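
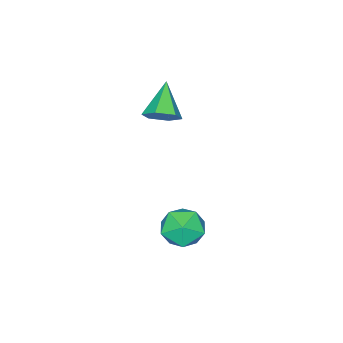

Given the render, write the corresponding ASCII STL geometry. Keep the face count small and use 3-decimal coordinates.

solid 
facet normal 0.648 0.417 -0.638
outer loop
vertex -1.295 -2.44 0.86
vertex -1.922 -2.561 0.144
vertex -1.934 -1.752 0.661
endloop
endfacet
facet normal 0.101 0.362 0.927
outer loop
vertex -1.295 -2.44 0.86
vertex -1.934 -1.752 0.661
vertex -3.258 -3.419 1.456
endloop
endfacet
facet normal 0.648 0.417 -0.637
outer loop
vertex -1.934 -1.752 0.661
vertex -1.922 -2.561 0.144
vertex -2.561 -1.873 -0.056
endloop
endfacet
facet normal -0.606 0.679 0.415
outer loop
vertex -1.934 -1.752 0.661
vertex -2.561 -1.873 -0.056
vertex -3.258 -3.419 1.456
endloop
endfacet
facet normal 0.648 0.417 -0.637
outer loop
vertex -2.561 -1.873 -0.056
vertex -1.922 -2.561 0.144
vertex -2.549 -2.681 -0.573
endloop
endfacet
facet normal -0.949 0.161 -0.273
outer loop
vertex -2.561 -1.873 -0.056
vertex -2.549 -2.681 -0.573
vertex -3.258 -3.419 1.456
endloop
endfacet
facet normal 0.649 0.416 -0.637
outer loop
vertex -2.549 -2.681 -0.573
vertex -1.922 -2.561 0.144
vertex -1.911 -3.369 -0.373
endloop
endfacet
facet normal -0.586 -0.674 -0.450
outer loop
vertex -2.549 -2.681 -0.573
vertex -1.911 -3.369 -0.373
vertex -3.258 -3.419 1.456
endloop
endfacet
facet normal 0.648 0.417 -0.638
outer loop
vertex -1.911 -3.369 -0.373
vertex -1.922 -2.561 0.144
vertex -1.283 -3.249 0.343
endloop
endfacet
facet normal 0.120 -0.991 0.061
outer loop
vertex -1.911 -3.369 -0.373
vertex -1.283 -3.249 0.343
vertex -3.258 -3.419 1.456
endloop
endfacet
facet normal 0.648 0.417 -0.638
outer loop
vertex -1.283 -3.249 0.343
vertex -1.922 -2.561 0.144
vertex -1.295 -2.44 0.86
endloop
endfacet
facet normal 0.463 -0.472 0.750
outer loop
vertex -1.283 -3.249 0.343
vertex -1.295 -2.44 0.86
vertex -3.258 -3.419 1.456
endloop
endfacet
facet normal -0.647 0.669 0.366
outer loop
vertex 2.112 3.272 -1.49
vertex 2.658 3.242 -0.47
vertex 2.985 4.001 -1.279
endloop
endfacet
facet normal -0.555 0.761 -0.336
outer loop
vertex 2.112 3.272 -1.49
vertex 2.985 4.001 -1.279
vertex 2.899 3.484 -2.31
endloop
endfacet
facet normal -0.732 0.154 -0.663
outer loop
vertex 2.112 3.272 -1.49
vertex 2.899 3.484 -2.31
vertex 2.518 2.405 -2.139
endloop
endfacet
facet normal -0.935 -0.315 -0.164
outer loop
vertex 2.112 3.272 -1.49
vertex 2.518 2.405 -2.139
vertex 2.369 2.256 -1.001
endloop
endfacet
facet normal -0.882 0.004 0.472
outer loop
vertex 2.112 3.272 -1.49
vertex 2.369 2.256 -1.001
vertex 2.658 3.242 -0.47
endloop
endfacet
facet normal 0.139 0.881 -0.453
outer loop
vertex 2.899 3.484 -2.31
vertex 2.985 4.001 -1.279
vertex 3.931 3.584 -1.799
endloop
endfacet
facet normal -0.010 0.731 0.682
outer loop
vertex 2.985 4.001 -1.279
vertex 2.658 3.242 -0.47
vertex 3.782 3.435 -0.661
endloop
endfacet
facet normal -0.389 -0.346 0.854
outer loop
vertex 2.658 3.242 -0.47
vertex 2.369 2.256 -1.001
vertex 3.401 2.356 -0.49
endloop
endfacet
facet normal -0.476 -0.862 -0.175
outer loop
vertex 2.369 2.256 -1.001
vertex 2.518 2.405 -2.139
vertex 3.315 1.839 -1.521
endloop
endfacet
facet normal -0.149 -0.103 -0.983
outer loop
vertex 2.518 2.405 -2.139
vertex 2.899 3.484 -2.31
vertex 3.642 2.598 -2.33
endloop
endfacet
facet normal 0.935 0.315 0.164
outer loop
vertex 4.188 2.568 -1.31
vertex 3.931 3.584 -1.799
vertex 3.782 3.435 -0.661
endloop
endfacet
facet normal 0.732 -0.154 0.663
outer loop
vertex 4.188 2.568 -1.31
vertex 3.782 3.435 -0.661
vertex 3.401 2.356 -0.49
endloop
endfacet
facet normal 0.555 -0.761 0.336
outer loop
vertex 4.188 2.568 -1.31
vertex 3.401 2.356 -0.49
vertex 3.315 1.839 -1.521
endloop
endfacet
facet normal 0.647 -0.669 -0.366
outer loop
vertex 4.188 2.568 -1.31
vertex 3.315 1.839 -1.521
vertex 3.642 2.598 -2.33
endloop
endfacet
facet normal 0.882 -0.004 -0.472
outer loop
vertex 4.188 2.568 -1.31
vertex 3.642 2.598 -2.33
vertex 3.931 3.584 -1.799
endloop
endfacet
facet normal 0.476 0.862 0.175
outer loop
vertex 3.782 3.435 -0.661
vertex 3.931 3.584 -1.799
vertex 2.985 4.001 -1.279
endloop
endfacet
facet normal 0.149 0.103 0.983
outer loop
vertex 3.401 2.356 -0.49
vertex 3.782 3.435 -0.661
vertex 2.658 3.242 -0.47
endloop
endfacet
facet normal -0.139 -0.881 0.453
outer loop
vertex 3.315 1.839 -1.521
vertex 3.401 2.356 -0.49
vertex 2.369 2.256 -1.001
endloop
endfacet
facet normal 0.010 -0.731 -0.682
outer loop
vertex 3.642 2.598 -2.33
vertex 3.315 1.839 -1.521
vertex 2.518 2.405 -2.139
endloop
endfacet
facet normal 0.389 0.346 -0.854
outer loop
vertex 3.931 3.584 -1.799
vertex 3.642 2.598 -2.33
vertex 2.899 3.484 -2.31
endloop
endfacet

endsolid


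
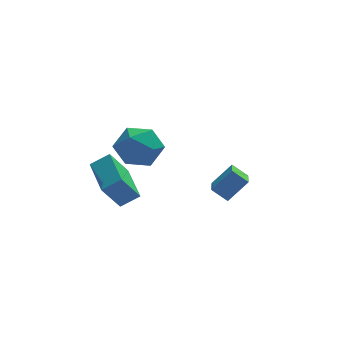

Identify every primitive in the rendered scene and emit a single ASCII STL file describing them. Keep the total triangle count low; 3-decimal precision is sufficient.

solid 
facet normal -0.519 -0.165 0.839
outer loop
vertex -3.842 -3.125 -1.524
vertex -4.04 -1.222 -1.272
vertex -4.648 -3.143 -2.026
endloop
endfacet
facet normal 0.103 -0.986 -0.131
outer loop
vertex -3.88 -2.898 -3.268
vertex -3.842 -3.125 -1.524
vertex -4.648 -3.143 -2.026
endloop
endfacet
facet normal -0.520 -0.165 0.838
outer loop
vertex -4.648 -3.143 -2.026
vertex -4.04 -1.222 -1.272
vertex -4.846 -1.239 -1.775
endloop
endfacet
facet normal -0.849 -0.019 -0.528
outer loop
vertex -4.846 -1.239 -1.775
vertex -3.88 -2.898 -3.268
vertex -4.648 -3.143 -2.026
endloop
endfacet
facet normal 0.849 0.018 0.528
outer loop
vertex -3.842 -3.125 -1.524
vertex -3.272 -0.977 -2.514
vertex -4.04 -1.222 -1.272
endloop
endfacet
facet normal 0.102 -0.986 -0.131
outer loop
vertex -3.074 -2.881 -2.765
vertex -3.842 -3.125 -1.524
vertex -3.88 -2.898 -3.268
endloop
endfacet
facet normal 0.849 0.019 0.529
outer loop
vertex -3.074 -2.881 -2.765
vertex -3.272 -0.977 -2.514
vertex -3.842 -3.125 -1.524
endloop
endfacet
facet normal -0.103 0.986 0.131
outer loop
vertex -4.04 -1.222 -1.272
vertex -3.272 -0.977 -2.514
vertex -4.846 -1.239 -1.775
endloop
endfacet
facet normal -0.849 -0.018 -0.529
outer loop
vertex -4.078 -0.995 -3.016
vertex -3.88 -2.898 -3.268
vertex -4.846 -1.239 -1.775
endloop
endfacet
facet normal -0.103 0.986 0.130
outer loop
vertex -4.846 -1.239 -1.775
vertex -3.272 -0.977 -2.514
vertex -4.078 -0.995 -3.016
endloop
endfacet
facet normal 0.520 0.165 -0.838
outer loop
vertex -4.078 -0.995 -3.016
vertex -3.074 -2.881 -2.765
vertex -3.88 -2.898 -3.268
endloop
endfacet
facet normal 0.519 0.165 -0.839
outer loop
vertex -3.272 -0.977 -2.514
vertex -3.074 -2.881 -2.765
vertex -4.078 -0.995 -3.016
endloop
endfacet
facet normal -0.684 -0.129 -0.718
outer loop
vertex 0.064 -1.44 -3.76
vertex 0.314 -0.237 -4.215
vertex 0.684 -1.77 -4.291
endloop
endfacet
facet normal -0.191 -0.918 0.347
outer loop
vertex 1.566 -1.603 -3.365
vertex 0.064 -1.44 -3.76
vertex 0.684 -1.77 -4.291
endloop
endfacet
facet normal -0.684 -0.129 -0.718
outer loop
vertex 0.684 -1.77 -4.291
vertex 0.314 -0.237 -4.215
vertex 0.934 -0.567 -4.746
endloop
endfacet
facet normal 0.704 -0.374 -0.603
outer loop
vertex 0.934 -0.567 -4.746
vertex 1.566 -1.603 -3.365
vertex 0.684 -1.77 -4.291
endloop
endfacet
facet normal -0.704 0.374 0.603
outer loop
vertex 0.064 -1.44 -3.76
vertex 1.196 -0.07 -3.289
vertex 0.314 -0.237 -4.215
endloop
endfacet
facet normal -0.191 -0.918 0.347
outer loop
vertex 0.946 -1.273 -2.834
vertex 0.064 -1.44 -3.76
vertex 1.566 -1.603 -3.365
endloop
endfacet
facet normal -0.704 0.374 0.603
outer loop
vertex 0.946 -1.273 -2.834
vertex 1.196 -0.07 -3.289
vertex 0.064 -1.44 -3.76
endloop
endfacet
facet normal 0.191 0.918 -0.347
outer loop
vertex 0.314 -0.237 -4.215
vertex 1.196 -0.07 -3.289
vertex 0.934 -0.567 -4.746
endloop
endfacet
facet normal 0.704 -0.374 -0.603
outer loop
vertex 1.816 -0.4 -3.82
vertex 1.566 -1.603 -3.365
vertex 0.934 -0.567 -4.746
endloop
endfacet
facet normal 0.191 0.918 -0.347
outer loop
vertex 0.934 -0.567 -4.746
vertex 1.196 -0.07 -3.289
vertex 1.816 -0.4 -3.82
endloop
endfacet
facet normal 0.684 0.129 0.718
outer loop
vertex 1.816 -0.4 -3.82
vertex 0.946 -1.273 -2.834
vertex 1.566 -1.603 -3.365
endloop
endfacet
facet normal 0.684 0.129 0.718
outer loop
vertex 1.196 -0.07 -3.289
vertex 0.946 -1.273 -2.834
vertex 1.816 -0.4 -3.82
endloop
endfacet
facet normal -0.730 0.118 0.674
outer loop
vertex -4.204 -3.311 0.565
vertex -3.595 -3.788 1.308
vertex -3.545 -2.725 1.176
endloop
endfacet
facet normal -0.744 0.641 0.188
outer loop
vertex -4.204 -3.311 0.565
vertex -3.545 -2.725 1.176
vertex -3.631 -2.517 0.127
endloop
endfacet
facet normal -0.822 0.342 -0.455
outer loop
vertex -4.204 -3.311 0.565
vertex -3.631 -2.517 0.127
vertex -3.734 -3.451 -0.389
endloop
endfacet
facet normal -0.855 -0.365 -0.368
outer loop
vertex -4.204 -3.311 0.565
vertex -3.734 -3.451 -0.389
vertex -3.712 -4.237 0.341
endloop
endfacet
facet normal -0.798 -0.504 0.331
outer loop
vertex -4.204 -3.311 0.565
vertex -3.712 -4.237 0.341
vertex -3.595 -3.788 1.308
endloop
endfacet
facet normal -0.113 0.973 0.202
outer loop
vertex -3.631 -2.517 0.127
vertex -3.545 -2.725 1.176
vertex -2.668 -2.503 0.599
endloop
endfacet
facet normal -0.089 0.127 0.988
outer loop
vertex -3.545 -2.725 1.176
vertex -3.595 -3.788 1.308
vertex -2.646 -3.289 1.329
endloop
endfacet
facet normal -0.199 -0.879 0.432
outer loop
vertex -3.595 -3.788 1.308
vertex -3.712 -4.237 0.341
vertex -2.749 -4.223 0.813
endloop
endfacet
facet normal -0.292 -0.655 -0.697
outer loop
vertex -3.712 -4.237 0.341
vertex -3.734 -3.451 -0.389
vertex -2.835 -4.015 -0.236
endloop
endfacet
facet normal -0.239 0.490 -0.839
outer loop
vertex -3.734 -3.451 -0.389
vertex -3.631 -2.517 0.127
vertex -2.785 -2.952 -0.368
endloop
endfacet
facet normal 0.855 0.365 0.368
outer loop
vertex -2.176 -3.429 0.375
vertex -2.668 -2.503 0.599
vertex -2.646 -3.289 1.329
endloop
endfacet
facet normal 0.822 -0.342 0.455
outer loop
vertex -2.176 -3.429 0.375
vertex -2.646 -3.289 1.329
vertex -2.749 -4.223 0.813
endloop
endfacet
facet normal 0.744 -0.641 -0.188
outer loop
vertex -2.176 -3.429 0.375
vertex -2.749 -4.223 0.813
vertex -2.835 -4.015 -0.236
endloop
endfacet
facet normal 0.730 -0.118 -0.674
outer loop
vertex -2.176 -3.429 0.375
vertex -2.835 -4.015 -0.236
vertex -2.785 -2.952 -0.368
endloop
endfacet
facet normal 0.798 0.504 -0.331
outer loop
vertex -2.176 -3.429 0.375
vertex -2.785 -2.952 -0.368
vertex -2.668 -2.503 0.599
endloop
endfacet
facet normal 0.292 0.655 0.697
outer loop
vertex -2.646 -3.289 1.329
vertex -2.668 -2.503 0.599
vertex -3.545 -2.725 1.176
endloop
endfacet
facet normal 0.239 -0.490 0.839
outer loop
vertex -2.749 -4.223 0.813
vertex -2.646 -3.289 1.329
vertex -3.595 -3.788 1.308
endloop
endfacet
facet normal 0.113 -0.973 -0.202
outer loop
vertex -2.835 -4.015 -0.236
vertex -2.749 -4.223 0.813
vertex -3.712 -4.237 0.341
endloop
endfacet
facet normal 0.089 -0.127 -0.988
outer loop
vertex -2.785 -2.952 -0.368
vertex -2.835 -4.015 -0.236
vertex -3.734 -3.451 -0.389
endloop
endfacet
facet normal 0.199 0.879 -0.432
outer loop
vertex -2.668 -2.503 0.599
vertex -2.785 -2.952 -0.368
vertex -3.631 -2.517 0.127
endloop
endfacet

endsolid


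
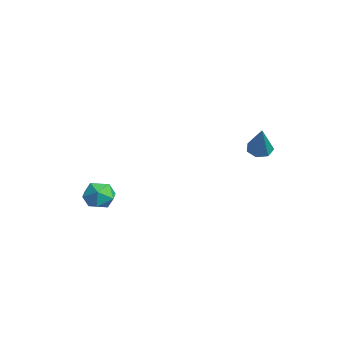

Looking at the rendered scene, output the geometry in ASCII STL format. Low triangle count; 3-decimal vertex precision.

solid 
facet normal -0.495 0.160 -0.854
outer loop
vertex 2.172 2.024 -0.25
vertex 1.677 1.864 0.007
vertex 1.91 2.393 -0.029
endloop
endfacet
facet normal 0.812 0.583 -0.011
outer loop
vertex 2.172 2.024 -0.25
vertex 1.91 2.393 -0.029
vertex 2.503 1.596 1.433
endloop
endfacet
facet normal -0.495 0.160 -0.854
outer loop
vertex 1.91 2.393 -0.029
vertex 1.677 1.864 0.007
vertex 1.473 2.364 0.219
endloop
endfacet
facet normal 0.176 0.893 0.415
outer loop
vertex 1.91 2.393 -0.029
vertex 1.473 2.364 0.219
vertex 2.503 1.596 1.433
endloop
endfacet
facet normal -0.495 0.160 -0.854
outer loop
vertex 1.473 2.364 0.219
vertex 1.677 1.864 0.007
vertex 1.189 1.957 0.307
endloop
endfacet
facet normal -0.484 0.494 0.723
outer loop
vertex 1.473 2.364 0.219
vertex 1.189 1.957 0.307
vertex 2.503 1.596 1.433
endloop
endfacet
facet normal -0.495 0.160 -0.854
outer loop
vertex 1.189 1.957 0.307
vertex 1.677 1.864 0.007
vertex 1.273 1.48 0.169
endloop
endfacet
facet normal -0.666 -0.313 0.677
outer loop
vertex 1.189 1.957 0.307
vertex 1.273 1.48 0.169
vertex 2.503 1.596 1.433
endloop
endfacet
facet normal -0.495 0.160 -0.854
outer loop
vertex 1.273 1.48 0.169
vertex 1.677 1.864 0.007
vertex 1.661 1.292 -0.091
endloop
endfacet
facet normal -0.236 -0.920 0.314
outer loop
vertex 1.273 1.48 0.169
vertex 1.661 1.292 -0.091
vertex 2.503 1.596 1.433
endloop
endfacet
facet normal -0.494 0.160 -0.854
outer loop
vertex 1.661 1.292 -0.091
vertex 1.677 1.864 0.007
vertex 2.061 1.534 -0.277
endloop
endfacet
facet normal 0.483 -0.870 -0.093
outer loop
vertex 1.661 1.292 -0.091
vertex 2.061 1.534 -0.277
vertex 2.503 1.596 1.433
endloop
endfacet
facet normal -0.495 0.159 -0.854
outer loop
vertex 2.061 1.534 -0.277
vertex 1.677 1.864 0.007
vertex 2.172 2.024 -0.25
endloop
endfacet
facet normal 0.950 -0.202 -0.238
outer loop
vertex 2.061 1.534 -0.277
vertex 2.172 2.024 -0.25
vertex 2.503 1.596 1.433
endloop
endfacet
facet normal 0.351 0.885 0.306
outer loop
vertex -2.429 -3.071 -3.755
vertex -2.223 -3.402 -3.034
vertex -1.685 -3.401 -3.653
endloop
endfacet
facet normal 0.417 0.815 -0.402
outer loop
vertex -2.429 -3.071 -3.755
vertex -1.685 -3.401 -3.653
vertex -2.1 -3.532 -4.349
endloop
endfacet
facet normal -0.233 0.702 -0.673
outer loop
vertex -2.429 -3.071 -3.755
vertex -2.1 -3.532 -4.349
vertex -2.894 -3.613 -4.159
endloop
endfacet
facet normal -0.700 0.701 -0.134
outer loop
vertex -2.429 -3.071 -3.755
vertex -2.894 -3.613 -4.159
vertex -2.969 -3.532 -3.346
endloop
endfacet
facet normal -0.339 0.815 0.471
outer loop
vertex -2.429 -3.071 -3.755
vertex -2.969 -3.532 -3.346
vertex -2.223 -3.402 -3.034
endloop
endfacet
facet normal 0.815 0.235 -0.530
outer loop
vertex -2.1 -3.532 -4.349
vertex -1.685 -3.401 -3.653
vertex -1.691 -4.148 -3.994
endloop
endfacet
facet normal 0.707 0.350 0.615
outer loop
vertex -1.685 -3.401 -3.653
vertex -2.223 -3.402 -3.034
vertex -1.766 -4.067 -3.181
endloop
endfacet
facet normal -0.410 0.236 0.881
outer loop
vertex -2.223 -3.402 -3.034
vertex -2.969 -3.532 -3.346
vertex -2.56 -4.148 -2.991
endloop
endfacet
facet normal -0.994 0.052 -0.097
outer loop
vertex -2.969 -3.532 -3.346
vertex -2.894 -3.613 -4.159
vertex -2.975 -4.279 -3.687
endloop
endfacet
facet normal -0.237 0.051 -0.970
outer loop
vertex -2.894 -3.613 -4.159
vertex -2.1 -3.532 -4.349
vertex -2.437 -4.278 -4.306
endloop
endfacet
facet normal 0.700 -0.701 0.134
outer loop
vertex -2.231 -4.609 -3.585
vertex -1.691 -4.148 -3.994
vertex -1.766 -4.067 -3.181
endloop
endfacet
facet normal 0.233 -0.702 0.673
outer loop
vertex -2.231 -4.609 -3.585
vertex -1.766 -4.067 -3.181
vertex -2.56 -4.148 -2.991
endloop
endfacet
facet normal -0.417 -0.815 0.402
outer loop
vertex -2.231 -4.609 -3.585
vertex -2.56 -4.148 -2.991
vertex -2.975 -4.279 -3.687
endloop
endfacet
facet normal -0.351 -0.885 -0.306
outer loop
vertex -2.231 -4.609 -3.585
vertex -2.975 -4.279 -3.687
vertex -2.437 -4.278 -4.306
endloop
endfacet
facet normal 0.339 -0.815 -0.471
outer loop
vertex -2.231 -4.609 -3.585
vertex -2.437 -4.278 -4.306
vertex -1.691 -4.148 -3.994
endloop
endfacet
facet normal 0.994 -0.052 0.097
outer loop
vertex -1.766 -4.067 -3.181
vertex -1.691 -4.148 -3.994
vertex -1.685 -3.401 -3.653
endloop
endfacet
facet normal 0.237 -0.051 0.970
outer loop
vertex -2.56 -4.148 -2.991
vertex -1.766 -4.067 -3.181
vertex -2.223 -3.402 -3.034
endloop
endfacet
facet normal -0.815 -0.235 0.530
outer loop
vertex -2.975 -4.279 -3.687
vertex -2.56 -4.148 -2.991
vertex -2.969 -3.532 -3.346
endloop
endfacet
facet normal -0.707 -0.350 -0.615
outer loop
vertex -2.437 -4.278 -4.306
vertex -2.975 -4.279 -3.687
vertex -2.894 -3.613 -4.159
endloop
endfacet
facet normal 0.410 -0.236 -0.881
outer loop
vertex -1.691 -4.148 -3.994
vertex -2.437 -4.278 -4.306
vertex -2.1 -3.532 -4.349
endloop
endfacet

endsolid


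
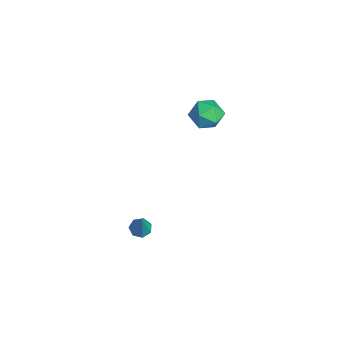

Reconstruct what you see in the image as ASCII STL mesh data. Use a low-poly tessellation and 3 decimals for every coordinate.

solid 
facet normal -0.452 0.068 -0.889
outer loop
vertex 1.438 -2.552 -4.853
vertex 1.13 -2.04 -4.657
vertex 1.689 -2.075 -4.944
endloop
endfacet
facet normal 0.866 -0.481 -0.134
outer loop
vertex 1.438 -2.552 -4.853
vertex 1.689 -2.075 -4.944
vertex 1.93 -2.16 -3.083
endloop
endfacet
facet normal -0.452 0.068 -0.889
outer loop
vertex 1.689 -2.075 -4.944
vertex 1.13 -2.04 -4.657
vertex 1.519 -1.571 -4.819
endloop
endfacet
facet normal 0.934 0.341 -0.105
outer loop
vertex 1.689 -2.075 -4.944
vertex 1.519 -1.571 -4.819
vertex 1.93 -2.16 -3.083
endloop
endfacet
facet normal -0.452 0.067 -0.890
outer loop
vertex 1.519 -1.571 -4.819
vertex 1.13 -2.04 -4.657
vertex 1.055 -1.42 -4.572
endloop
endfacet
facet normal 0.401 0.892 0.208
outer loop
vertex 1.519 -1.571 -4.819
vertex 1.055 -1.42 -4.572
vertex 1.93 -2.16 -3.083
endloop
endfacet
facet normal -0.452 0.067 -0.889
outer loop
vertex 1.055 -1.42 -4.572
vertex 1.13 -2.04 -4.657
vertex 0.648 -1.735 -4.389
endloop
endfacet
facet normal -0.329 0.755 0.568
outer loop
vertex 1.055 -1.42 -4.572
vertex 0.648 -1.735 -4.389
vertex 1.93 -2.16 -3.083
endloop
endfacet
facet normal -0.451 0.068 -0.890
outer loop
vertex 0.648 -1.735 -4.389
vertex 1.13 -2.04 -4.657
vertex 0.603 -2.28 -4.408
endloop
endfacet
facet normal -0.708 0.034 0.706
outer loop
vertex 0.648 -1.735 -4.389
vertex 0.603 -2.28 -4.408
vertex 1.93 -2.16 -3.083
endloop
endfacet
facet normal -0.452 0.069 -0.889
outer loop
vertex 0.603 -2.28 -4.408
vertex 1.13 -2.04 -4.657
vertex 0.955 -2.643 -4.615
endloop
endfacet
facet normal -0.449 -0.730 0.516
outer loop
vertex 0.603 -2.28 -4.408
vertex 0.955 -2.643 -4.615
vertex 1.93 -2.16 -3.083
endloop
endfacet
facet normal -0.451 0.069 -0.890
outer loop
vertex 0.955 -2.643 -4.615
vertex 1.13 -2.04 -4.657
vertex 1.438 -2.552 -4.853
endloop
endfacet
facet normal 0.251 -0.958 0.142
outer loop
vertex 0.955 -2.643 -4.615
vertex 1.438 -2.552 -4.853
vertex 1.93 -2.16 -3.083
endloop
endfacet
facet normal 0.190 -0.230 0.954
outer loop
vertex 0.128 2.337 3.88
vertex -0.586 1.595 3.843
vertex 0.391 1.381 3.597
endloop
endfacet
facet normal 0.774 0.025 0.633
outer loop
vertex 0.128 2.337 3.88
vertex 0.391 1.381 3.597
vertex 0.777 2.193 3.093
endloop
endfacet
facet normal 0.622 0.679 0.389
outer loop
vertex 0.128 2.337 3.88
vertex 0.777 2.193 3.093
vertex 0.038 2.908 3.027
endloop
endfacet
facet normal -0.056 0.827 0.559
outer loop
vertex 0.128 2.337 3.88
vertex 0.038 2.908 3.027
vertex -0.805 2.538 3.49
endloop
endfacet
facet normal -0.323 0.265 0.909
outer loop
vertex 0.128 2.337 3.88
vertex -0.805 2.538 3.49
vertex -0.586 1.595 3.843
endloop
endfacet
facet normal 0.918 -0.391 0.073
outer loop
vertex 0.777 2.193 3.093
vertex 0.391 1.381 3.597
vertex 0.465 1.362 2.57
endloop
endfacet
facet normal -0.027 -0.805 0.592
outer loop
vertex 0.391 1.381 3.597
vertex -0.586 1.595 3.843
vertex -0.378 0.992 3.033
endloop
endfacet
facet normal -0.855 -0.005 0.518
outer loop
vertex -0.586 1.595 3.843
vertex -0.805 2.538 3.49
vertex -1.117 1.707 2.967
endloop
endfacet
facet normal -0.423 0.905 -0.047
outer loop
vertex -0.805 2.538 3.49
vertex 0.038 2.908 3.027
vertex -0.731 2.519 2.463
endloop
endfacet
facet normal 0.673 0.666 -0.323
outer loop
vertex 0.038 2.908 3.027
vertex 0.777 2.193 3.093
vertex 0.246 2.305 2.217
endloop
endfacet
facet normal 0.056 -0.827 -0.559
outer loop
vertex -0.468 1.563 2.18
vertex 0.465 1.362 2.57
vertex -0.378 0.992 3.033
endloop
endfacet
facet normal -0.622 -0.679 -0.389
outer loop
vertex -0.468 1.563 2.18
vertex -0.378 0.992 3.033
vertex -1.117 1.707 2.967
endloop
endfacet
facet normal -0.774 -0.025 -0.633
outer loop
vertex -0.468 1.563 2.18
vertex -1.117 1.707 2.967
vertex -0.731 2.519 2.463
endloop
endfacet
facet normal -0.190 0.230 -0.954
outer loop
vertex -0.468 1.563 2.18
vertex -0.731 2.519 2.463
vertex 0.246 2.305 2.217
endloop
endfacet
facet normal 0.323 -0.265 -0.909
outer loop
vertex -0.468 1.563 2.18
vertex 0.246 2.305 2.217
vertex 0.465 1.362 2.57
endloop
endfacet
facet normal 0.423 -0.905 0.047
outer loop
vertex -0.378 0.992 3.033
vertex 0.465 1.362 2.57
vertex 0.391 1.381 3.597
endloop
endfacet
facet normal -0.673 -0.666 0.323
outer loop
vertex -1.117 1.707 2.967
vertex -0.378 0.992 3.033
vertex -0.586 1.595 3.843
endloop
endfacet
facet normal -0.918 0.391 -0.073
outer loop
vertex -0.731 2.519 2.463
vertex -1.117 1.707 2.967
vertex -0.805 2.538 3.49
endloop
endfacet
facet normal 0.027 0.805 -0.592
outer loop
vertex 0.246 2.305 2.217
vertex -0.731 2.519 2.463
vertex 0.038 2.908 3.027
endloop
endfacet
facet normal 0.855 0.005 -0.518
outer loop
vertex 0.465 1.362 2.57
vertex 0.246 2.305 2.217
vertex 0.777 2.193 3.093
endloop
endfacet

endsolid


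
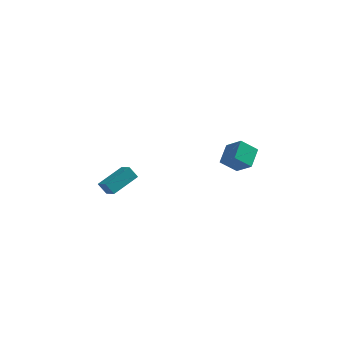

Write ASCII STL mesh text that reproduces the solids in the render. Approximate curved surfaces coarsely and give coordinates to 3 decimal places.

solid 
facet normal -0.675 0.411 -0.612
outer loop
vertex 2.524 1.419 0.52
vertex 2.671 2.644 1.181
vertex 3.444 1.739 -0.279
endloop
endfacet
facet normal -0.105 -0.875 -0.472
outer loop
vertex 4.369 1.176 0.559
vertex 2.524 1.419 0.52
vertex 3.444 1.739 -0.279
endloop
endfacet
facet normal -0.675 0.411 -0.612
outer loop
vertex 3.444 1.739 -0.279
vertex 2.671 2.644 1.181
vertex 3.591 2.965 0.382
endloop
endfacet
facet normal 0.730 0.255 -0.635
outer loop
vertex 3.591 2.965 0.382
vertex 4.369 1.176 0.559
vertex 3.444 1.739 -0.279
endloop
endfacet
facet normal -0.730 -0.255 0.634
outer loop
vertex 2.524 1.419 0.52
vertex 3.596 2.081 2.019
vertex 2.671 2.644 1.181
endloop
endfacet
facet normal -0.105 -0.875 -0.473
outer loop
vertex 3.449 0.855 1.358
vertex 2.524 1.419 0.52
vertex 4.369 1.176 0.559
endloop
endfacet
facet normal -0.730 -0.255 0.634
outer loop
vertex 3.449 0.855 1.358
vertex 3.596 2.081 2.019
vertex 2.524 1.419 0.52
endloop
endfacet
facet normal 0.105 0.875 0.472
outer loop
vertex 2.671 2.644 1.181
vertex 3.596 2.081 2.019
vertex 3.591 2.965 0.382
endloop
endfacet
facet normal 0.730 0.255 -0.634
outer loop
vertex 4.516 2.401 1.22
vertex 4.369 1.176 0.559
vertex 3.591 2.965 0.382
endloop
endfacet
facet normal 0.106 0.875 0.472
outer loop
vertex 3.591 2.965 0.382
vertex 3.596 2.081 2.019
vertex 4.516 2.401 1.22
endloop
endfacet
facet normal 0.675 -0.411 0.612
outer loop
vertex 4.516 2.401 1.22
vertex 3.449 0.855 1.358
vertex 4.369 1.176 0.559
endloop
endfacet
facet normal 0.675 -0.411 0.613
outer loop
vertex 3.596 2.081 2.019
vertex 3.449 0.855 1.358
vertex 4.516 2.401 1.22
endloop
endfacet
facet normal -0.593 0.646 -0.481
outer loop
vertex -5.099 3.518 -3.722
vertex -4.017 5.01 -3.054
vertex -4.578 3.461 -4.441
endloop
endfacet
facet normal -0.552 -0.761 -0.340
outer loop
vertex -3.943 2.77 -3.926
vertex -5.099 3.518 -3.722
vertex -4.578 3.461 -4.441
endloop
endfacet
facet normal -0.593 0.646 -0.481
outer loop
vertex -4.578 3.461 -4.441
vertex -4.017 5.01 -3.054
vertex -3.495 4.953 -3.773
endloop
endfacet
facet normal 0.586 -0.064 -0.808
outer loop
vertex -3.495 4.953 -3.773
vertex -3.943 2.77 -3.926
vertex -4.578 3.461 -4.441
endloop
endfacet
facet normal -0.586 0.063 0.808
outer loop
vertex -5.099 3.518 -3.722
vertex -3.382 4.319 -2.539
vertex -4.017 5.01 -3.054
endloop
endfacet
facet normal -0.552 -0.761 -0.341
outer loop
vertex -4.465 2.827 -3.207
vertex -5.099 3.518 -3.722
vertex -3.943 2.77 -3.926
endloop
endfacet
facet normal -0.586 0.064 0.808
outer loop
vertex -4.465 2.827 -3.207
vertex -3.382 4.319 -2.539
vertex -5.099 3.518 -3.722
endloop
endfacet
facet normal 0.552 0.761 0.340
outer loop
vertex -4.017 5.01 -3.054
vertex -3.382 4.319 -2.539
vertex -3.495 4.953 -3.773
endloop
endfacet
facet normal 0.586 -0.064 -0.807
outer loop
vertex -2.861 4.262 -3.258
vertex -3.943 2.77 -3.926
vertex -3.495 4.953 -3.773
endloop
endfacet
facet normal 0.553 0.761 0.340
outer loop
vertex -3.495 4.953 -3.773
vertex -3.382 4.319 -2.539
vertex -2.861 4.262 -3.258
endloop
endfacet
facet normal 0.593 -0.646 0.482
outer loop
vertex -2.861 4.262 -3.258
vertex -4.465 2.827 -3.207
vertex -3.943 2.77 -3.926
endloop
endfacet
facet normal 0.593 -0.646 0.481
outer loop
vertex -3.382 4.319 -2.539
vertex -4.465 2.827 -3.207
vertex -2.861 4.262 -3.258
endloop
endfacet

endsolid


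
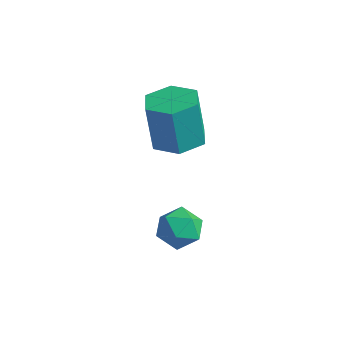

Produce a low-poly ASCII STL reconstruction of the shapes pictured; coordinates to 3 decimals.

solid 
facet normal 0.180 -0.006 -0.984
outer loop
vertex -0.198 1.017 2.504
vertex -1.031 0.815 2.353
vertex -0.786 1.649 2.393
endloop
endfacet
facet normal 0.715 0.688 0.126
outer loop
vertex -0.198 1.017 2.504
vertex -0.786 1.649 2.393
vertex -0.496 1.027 4.137
endloop
endfacet
facet normal 0.715 0.688 0.126
outer loop
vertex -0.496 1.027 4.137
vertex -0.786 1.649 2.393
vertex -1.084 1.659 4.026
endloop
endfacet
facet normal -0.179 0.007 0.984
outer loop
vertex -0.496 1.027 4.137
vertex -1.084 1.659 4.026
vertex -1.329 0.825 3.987
endloop
endfacet
facet normal 0.178 -0.005 -0.984
outer loop
vertex -0.786 1.649 2.393
vertex -1.031 0.815 2.353
vertex -1.619 1.447 2.243
endloop
endfacet
facet normal -0.227 0.973 -0.047
outer loop
vertex -0.786 1.649 2.393
vertex -1.619 1.447 2.243
vertex -1.084 1.659 4.026
endloop
endfacet
facet normal -0.227 0.973 -0.047
outer loop
vertex -1.084 1.659 4.026
vertex -1.619 1.447 2.243
vertex -1.917 1.457 3.876
endloop
endfacet
facet normal -0.179 0.007 0.984
outer loop
vertex -1.084 1.659 4.026
vertex -1.917 1.457 3.876
vertex -1.329 0.825 3.987
endloop
endfacet
facet normal 0.178 -0.005 -0.984
outer loop
vertex -1.619 1.447 2.243
vertex -1.031 0.815 2.353
vertex -1.864 0.613 2.203
endloop
endfacet
facet normal -0.943 0.285 -0.174
outer loop
vertex -1.619 1.447 2.243
vertex -1.864 0.613 2.203
vertex -1.917 1.457 3.876
endloop
endfacet
facet normal -0.943 0.285 -0.174
outer loop
vertex -1.917 1.457 3.876
vertex -1.864 0.613 2.203
vertex -2.162 0.623 3.836
endloop
endfacet
facet normal -0.180 0.006 0.984
outer loop
vertex -1.917 1.457 3.876
vertex -2.162 0.623 3.836
vertex -1.329 0.825 3.987
endloop
endfacet
facet normal 0.179 -0.007 -0.984
outer loop
vertex -1.864 0.613 2.203
vertex -1.031 0.815 2.353
vertex -1.276 -0.019 2.314
endloop
endfacet
facet normal -0.715 -0.688 -0.126
outer loop
vertex -1.864 0.613 2.203
vertex -1.276 -0.019 2.314
vertex -2.162 0.623 3.836
endloop
endfacet
facet normal -0.715 -0.688 -0.126
outer loop
vertex -2.162 0.623 3.836
vertex -1.276 -0.019 2.314
vertex -1.574 -0.009 3.947
endloop
endfacet
facet normal -0.180 0.006 0.984
outer loop
vertex -2.162 0.623 3.836
vertex -1.574 -0.009 3.947
vertex -1.329 0.825 3.987
endloop
endfacet
facet normal 0.179 -0.007 -0.984
outer loop
vertex -1.276 -0.019 2.314
vertex -1.031 0.815 2.353
vertex -0.443 0.183 2.464
endloop
endfacet
facet normal 0.227 -0.973 0.047
outer loop
vertex -1.276 -0.019 2.314
vertex -0.443 0.183 2.464
vertex -1.574 -0.009 3.947
endloop
endfacet
facet normal 0.227 -0.973 0.047
outer loop
vertex -1.574 -0.009 3.947
vertex -0.443 0.183 2.464
vertex -0.741 0.193 4.097
endloop
endfacet
facet normal -0.178 0.005 0.984
outer loop
vertex -1.574 -0.009 3.947
vertex -0.741 0.193 4.097
vertex -1.329 0.825 3.987
endloop
endfacet
facet normal 0.180 -0.006 -0.984
outer loop
vertex -0.443 0.183 2.464
vertex -1.031 0.815 2.353
vertex -0.198 1.017 2.504
endloop
endfacet
facet normal 0.943 -0.285 0.174
outer loop
vertex -0.443 0.183 2.464
vertex -0.198 1.017 2.504
vertex -0.741 0.193 4.097
endloop
endfacet
facet normal 0.943 -0.285 0.174
outer loop
vertex -0.741 0.193 4.097
vertex -0.198 1.017 2.504
vertex -0.496 1.027 4.137
endloop
endfacet
facet normal -0.178 0.005 0.984
outer loop
vertex -0.741 0.193 4.097
vertex -0.496 1.027 4.137
vertex -1.329 0.825 3.987
endloop
endfacet
facet normal -0.739 -0.580 0.341
outer loop
vertex -0.506 -0.587 -0.026
vertex -0.082 -1.21 -0.167
vertex -0.039 -0.863 0.517
endloop
endfacet
facet normal -0.743 0.055 0.667
outer loop
vertex -0.506 -0.587 -0.026
vertex -0.039 -0.863 0.517
vertex -0.087 -0.106 0.401
endloop
endfacet
facet normal -0.812 0.558 0.168
outer loop
vertex -0.506 -0.587 -0.026
vertex -0.087 -0.106 0.401
vertex -0.16 0.015 -0.353
endloop
endfacet
facet normal -0.852 0.235 -0.468
outer loop
vertex -0.506 -0.587 -0.026
vertex -0.16 0.015 -0.353
vertex -0.156 -0.668 -0.704
endloop
endfacet
facet normal -0.807 -0.468 -0.361
outer loop
vertex -0.506 -0.587 -0.026
vertex -0.156 -0.668 -0.704
vertex -0.082 -1.21 -0.167
endloop
endfacet
facet normal -0.108 0.144 0.984
outer loop
vertex -0.087 -0.106 0.401
vertex -0.039 -0.863 0.517
vertex 0.596 -0.432 0.524
endloop
endfacet
facet normal -0.104 -0.884 0.455
outer loop
vertex -0.039 -0.863 0.517
vertex -0.082 -1.21 -0.167
vertex 0.6 -1.115 0.173
endloop
endfacet
facet normal -0.213 -0.702 -0.679
outer loop
vertex -0.082 -1.21 -0.167
vertex -0.156 -0.668 -0.704
vertex 0.527 -0.994 -0.581
endloop
endfacet
facet normal -0.287 0.437 -0.853
outer loop
vertex -0.156 -0.668 -0.704
vertex -0.16 0.015 -0.353
vertex 0.479 -0.237 -0.697
endloop
endfacet
facet normal -0.221 0.959 0.175
outer loop
vertex -0.16 0.015 -0.353
vertex -0.087 -0.106 0.401
vertex 0.522 0.11 -0.013
endloop
endfacet
facet normal 0.852 -0.235 0.468
outer loop
vertex 0.946 -0.513 -0.154
vertex 0.596 -0.432 0.524
vertex 0.6 -1.115 0.173
endloop
endfacet
facet normal 0.812 -0.558 -0.168
outer loop
vertex 0.946 -0.513 -0.154
vertex 0.6 -1.115 0.173
vertex 0.527 -0.994 -0.581
endloop
endfacet
facet normal 0.743 -0.055 -0.667
outer loop
vertex 0.946 -0.513 -0.154
vertex 0.527 -0.994 -0.581
vertex 0.479 -0.237 -0.697
endloop
endfacet
facet normal 0.739 0.580 -0.341
outer loop
vertex 0.946 -0.513 -0.154
vertex 0.479 -0.237 -0.697
vertex 0.522 0.11 -0.013
endloop
endfacet
facet normal 0.807 0.468 0.361
outer loop
vertex 0.946 -0.513 -0.154
vertex 0.522 0.11 -0.013
vertex 0.596 -0.432 0.524
endloop
endfacet
facet normal 0.287 -0.437 0.853
outer loop
vertex 0.6 -1.115 0.173
vertex 0.596 -0.432 0.524
vertex -0.039 -0.863 0.517
endloop
endfacet
facet normal 0.221 -0.959 -0.175
outer loop
vertex 0.527 -0.994 -0.581
vertex 0.6 -1.115 0.173
vertex -0.082 -1.21 -0.167
endloop
endfacet
facet normal 0.108 -0.144 -0.984
outer loop
vertex 0.479 -0.237 -0.697
vertex 0.527 -0.994 -0.581
vertex -0.156 -0.668 -0.704
endloop
endfacet
facet normal 0.104 0.884 -0.455
outer loop
vertex 0.522 0.11 -0.013
vertex 0.479 -0.237 -0.697
vertex -0.16 0.015 -0.353
endloop
endfacet
facet normal 0.213 0.702 0.679
outer loop
vertex 0.596 -0.432 0.524
vertex 0.522 0.11 -0.013
vertex -0.087 -0.106 0.401
endloop
endfacet

endsolid


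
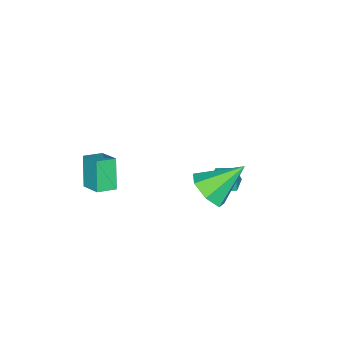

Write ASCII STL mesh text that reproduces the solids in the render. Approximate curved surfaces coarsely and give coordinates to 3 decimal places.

solid 
facet normal -0.397 -0.311 0.863
outer loop
vertex 0.908 -2.709 -0.068
vertex 0.155 -2.327 -0.277
vertex 0.561 -3.67 -0.574
endloop
endfacet
facet normal 0.866 -0.439 0.240
outer loop
vertex 1.145 -3.213 -1.843
vertex 0.908 -2.709 -0.068
vertex 0.561 -3.67 -0.574
endloop
endfacet
facet normal -0.397 -0.311 0.863
outer loop
vertex 0.561 -3.67 -0.574
vertex 0.155 -2.327 -0.277
vertex -0.192 -3.288 -0.783
endloop
endfacet
facet normal -0.304 -0.843 -0.444
outer loop
vertex -0.192 -3.288 -0.783
vertex 1.145 -3.213 -1.843
vertex 0.561 -3.67 -0.574
endloop
endfacet
facet normal 0.304 0.843 0.444
outer loop
vertex 0.908 -2.709 -0.068
vertex 0.739 -1.87 -1.546
vertex 0.155 -2.327 -0.277
endloop
endfacet
facet normal 0.866 -0.439 0.240
outer loop
vertex 1.492 -2.252 -1.337
vertex 0.908 -2.709 -0.068
vertex 1.145 -3.213 -1.843
endloop
endfacet
facet normal 0.304 0.843 0.444
outer loop
vertex 1.492 -2.252 -1.337
vertex 0.739 -1.87 -1.546
vertex 0.908 -2.709 -0.068
endloop
endfacet
facet normal -0.866 0.439 -0.240
outer loop
vertex 0.155 -2.327 -0.277
vertex 0.739 -1.87 -1.546
vertex -0.192 -3.288 -0.783
endloop
endfacet
facet normal -0.304 -0.843 -0.444
outer loop
vertex 0.392 -2.831 -2.052
vertex 1.145 -3.213 -1.843
vertex -0.192 -3.288 -0.783
endloop
endfacet
facet normal -0.866 0.439 -0.240
outer loop
vertex -0.192 -3.288 -0.783
vertex 0.739 -1.87 -1.546
vertex 0.392 -2.831 -2.052
endloop
endfacet
facet normal 0.397 0.311 -0.863
outer loop
vertex 0.392 -2.831 -2.052
vertex 1.492 -2.252 -1.337
vertex 1.145 -3.213 -1.843
endloop
endfacet
facet normal 0.397 0.311 -0.863
outer loop
vertex 0.739 -1.87 -1.546
vertex 1.492 -2.252 -1.337
vertex 0.392 -2.831 -2.052
endloop
endfacet
facet normal 0.599 -0.490 -0.634
outer loop
vertex 0.593 1.766 0.989
vertex 0.074 2.057 0.274
vertex 0.815 2.467 0.657
endloop
endfacet
facet normal 0.438 0.268 0.858
outer loop
vertex 0.593 1.766 0.989
vertex 0.815 2.467 0.657
vertex -1.034 2.963 1.446
endloop
endfacet
facet normal 0.599 -0.490 -0.633
outer loop
vertex 0.815 2.467 0.657
vertex 0.074 2.057 0.274
vertex 0.48 2.859 0.037
endloop
endfacet
facet normal 0.377 0.861 0.341
outer loop
vertex 0.815 2.467 0.657
vertex 0.48 2.859 0.037
vertex -1.034 2.963 1.446
endloop
endfacet
facet normal 0.598 -0.490 -0.634
outer loop
vertex 0.48 2.859 0.037
vertex 0.074 2.057 0.274
vertex -0.162 2.647 -0.405
endloop
endfacet
facet normal -0.154 0.959 -0.236
outer loop
vertex 0.48 2.859 0.037
vertex -0.162 2.647 -0.405
vertex -1.034 2.963 1.446
endloop
endfacet
facet normal 0.599 -0.490 -0.634
outer loop
vertex -0.162 2.647 -0.405
vertex 0.074 2.057 0.274
vertex -0.626 1.99 -0.336
endloop
endfacet
facet normal -0.755 0.487 -0.439
outer loop
vertex -0.162 2.647 -0.405
vertex -0.626 1.99 -0.336
vertex -1.034 2.963 1.446
endloop
endfacet
facet normal 0.599 -0.490 -0.633
outer loop
vertex -0.626 1.99 -0.336
vertex 0.074 2.057 0.274
vertex -0.563 1.384 0.193
endloop
endfacet
facet normal -0.973 -0.200 -0.113
outer loop
vertex -0.626 1.99 -0.336
vertex -0.563 1.384 0.193
vertex -1.034 2.963 1.446
endloop
endfacet
facet normal 0.598 -0.490 -0.634
outer loop
vertex -0.563 1.384 0.193
vertex 0.074 2.057 0.274
vertex -0.021 1.284 0.782
endloop
endfacet
facet normal -0.644 -0.584 0.494
outer loop
vertex -0.563 1.384 0.193
vertex -0.021 1.284 0.782
vertex -1.034 2.963 1.446
endloop
endfacet
facet normal 0.598 -0.490 -0.634
outer loop
vertex -0.021 1.284 0.782
vertex 0.074 2.057 0.274
vertex 0.593 1.766 0.989
endloop
endfacet
facet normal -0.017 -0.376 0.926
outer loop
vertex -0.021 1.284 0.782
vertex 0.593 1.766 0.989
vertex -1.034 2.963 1.446
endloop
endfacet
facet normal 0.008 -0.410 -0.912
outer loop
vertex -2.639 0.291 -2.45
vertex -3.166 0.696 -2.637
vertex -2.517 0.911 -2.728
endloop
endfacet
facet normal 0.859 0.059 0.508
outer loop
vertex -2.639 0.291 -2.45
vertex -2.517 0.911 -2.728
vertex -3.174 1.144 -1.643
endloop
endfacet
facet normal 0.008 -0.410 -0.912
outer loop
vertex -2.517 0.911 -2.728
vertex -3.166 0.696 -2.637
vertex -3.043 1.316 -2.915
endloop
endfacet
facet normal 0.563 0.809 0.167
outer loop
vertex -2.517 0.911 -2.728
vertex -3.043 1.316 -2.915
vertex -3.174 1.144 -1.643
endloop
endfacet
facet normal 0.008 -0.410 -0.912
outer loop
vertex -3.043 1.316 -2.915
vertex -3.166 0.696 -2.637
vertex -3.693 1.101 -2.824
endloop
endfacet
facet normal -0.300 0.949 0.097
outer loop
vertex -3.043 1.316 -2.915
vertex -3.693 1.101 -2.824
vertex -3.174 1.144 -1.643
endloop
endfacet
facet normal 0.007 -0.412 -0.911
outer loop
vertex -3.693 1.101 -2.824
vertex -3.166 0.696 -2.637
vertex -3.815 0.481 -2.545
endloop
endfacet
facet normal -0.867 0.336 0.369
outer loop
vertex -3.693 1.101 -2.824
vertex -3.815 0.481 -2.545
vertex -3.174 1.144 -1.643
endloop
endfacet
facet normal 0.007 -0.411 -0.912
outer loop
vertex -3.815 0.481 -2.545
vertex -3.166 0.696 -2.637
vertex -3.288 0.077 -2.359
endloop
endfacet
facet normal -0.569 -0.415 0.710
outer loop
vertex -3.815 0.481 -2.545
vertex -3.288 0.077 -2.359
vertex -3.174 1.144 -1.643
endloop
endfacet
facet normal 0.008 -0.411 -0.912
outer loop
vertex -3.288 0.077 -2.359
vertex -3.166 0.696 -2.637
vertex -2.639 0.291 -2.45
endloop
endfacet
facet normal 0.292 -0.554 0.779
outer loop
vertex -3.288 0.077 -2.359
vertex -2.639 0.291 -2.45
vertex -3.174 1.144 -1.643
endloop
endfacet

endsolid


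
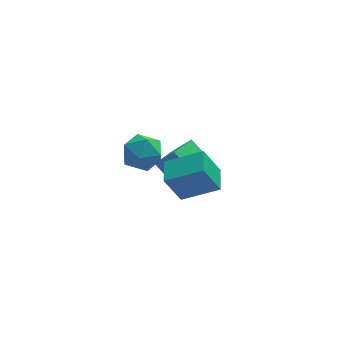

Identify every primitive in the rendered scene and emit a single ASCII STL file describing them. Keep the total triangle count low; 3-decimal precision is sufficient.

solid 
facet normal -0.575 0.272 -0.772
outer loop
vertex -0.834 3.108 -1.32
vertex 0.358 4.492 -1.72
vertex 0.08 2.014 -2.386
endloop
endfacet
facet normal -0.637 -0.740 0.213
outer loop
vertex 1.022 1.568 -1.12
vertex -0.834 3.108 -1.32
vertex 0.08 2.014 -2.386
endloop
endfacet
facet normal -0.575 0.272 -0.772
outer loop
vertex 0.08 2.014 -2.386
vertex 0.358 4.492 -1.72
vertex 1.272 3.398 -2.786
endloop
endfacet
facet normal 0.513 -0.615 -0.599
outer loop
vertex 1.272 3.398 -2.786
vertex 1.022 1.568 -1.12
vertex 0.08 2.014 -2.386
endloop
endfacet
facet normal -0.513 0.615 0.599
outer loop
vertex -0.834 3.108 -1.32
vertex 1.3 4.046 -0.454
vertex 0.358 4.492 -1.72
endloop
endfacet
facet normal -0.637 -0.740 0.213
outer loop
vertex 0.108 2.662 -0.054
vertex -0.834 3.108 -1.32
vertex 1.022 1.568 -1.12
endloop
endfacet
facet normal -0.513 0.615 0.599
outer loop
vertex 0.108 2.662 -0.054
vertex 1.3 4.046 -0.454
vertex -0.834 3.108 -1.32
endloop
endfacet
facet normal 0.637 0.740 -0.213
outer loop
vertex 0.358 4.492 -1.72
vertex 1.3 4.046 -0.454
vertex 1.272 3.398 -2.786
endloop
endfacet
facet normal 0.513 -0.615 -0.599
outer loop
vertex 2.214 2.952 -1.52
vertex 1.022 1.568 -1.12
vertex 1.272 3.398 -2.786
endloop
endfacet
facet normal 0.637 0.740 -0.213
outer loop
vertex 1.272 3.398 -2.786
vertex 1.3 4.046 -0.454
vertex 2.214 2.952 -1.52
endloop
endfacet
facet normal 0.575 -0.272 0.772
outer loop
vertex 2.214 2.952 -1.52
vertex 0.108 2.662 -0.054
vertex 1.022 1.568 -1.12
endloop
endfacet
facet normal 0.575 -0.272 0.772
outer loop
vertex 1.3 4.046 -0.454
vertex 0.108 2.662 -0.054
vertex 2.214 2.952 -1.52
endloop
endfacet
facet normal -0.869 0.212 -0.447
outer loop
vertex -1.485 -3.596 3.793
vertex -1.21 -2.17 3.934
vertex -0.631 -3.597 2.13
endloop
endfacet
facet normal -0.188 -0.977 -0.096
outer loop
vertex 1.23 -4.05 3.086
vertex -1.485 -3.596 3.793
vertex -0.631 -3.597 2.13
endloop
endfacet
facet normal -0.869 0.212 -0.447
outer loop
vertex -0.631 -3.597 2.13
vertex -1.21 -2.17 3.934
vertex -0.355 -2.17 2.271
endloop
endfacet
facet normal 0.457 -0.000 -0.890
outer loop
vertex -0.355 -2.17 2.271
vertex 1.23 -4.05 3.086
vertex -0.631 -3.597 2.13
endloop
endfacet
facet normal -0.457 0.000 0.890
outer loop
vertex -1.485 -3.596 3.793
vertex 0.651 -2.623 4.89
vertex -1.21 -2.17 3.934
endloop
endfacet
facet normal -0.189 -0.977 -0.097
outer loop
vertex 0.375 -4.05 4.749
vertex -1.485 -3.596 3.793
vertex 1.23 -4.05 3.086
endloop
endfacet
facet normal -0.457 0.001 0.889
outer loop
vertex 0.375 -4.05 4.749
vertex 0.651 -2.623 4.89
vertex -1.485 -3.596 3.793
endloop
endfacet
facet normal 0.188 0.977 0.097
outer loop
vertex -1.21 -2.17 3.934
vertex 0.651 -2.623 4.89
vertex -0.355 -2.17 2.271
endloop
endfacet
facet normal 0.457 -0.000 -0.889
outer loop
vertex 1.505 -2.624 3.227
vertex 1.23 -4.05 3.086
vertex -0.355 -2.17 2.271
endloop
endfacet
facet normal 0.189 0.977 0.096
outer loop
vertex -0.355 -2.17 2.271
vertex 0.651 -2.623 4.89
vertex 1.505 -2.624 3.227
endloop
endfacet
facet normal 0.869 -0.212 0.447
outer loop
vertex 1.505 -2.624 3.227
vertex 0.375 -4.05 4.749
vertex 1.23 -4.05 3.086
endloop
endfacet
facet normal 0.869 -0.212 0.447
outer loop
vertex 0.651 -2.623 4.89
vertex 0.375 -4.05 4.749
vertex 1.505 -2.624 3.227
endloop
endfacet
facet normal -0.667 0.648 0.367
outer loop
vertex -2.465 3.062 0.217
vertex -2.552 2.38 1.263
vertex -1.705 3.298 1.182
endloop
endfacet
facet normal -0.210 0.975 -0.073
outer loop
vertex -2.465 3.062 0.217
vertex -1.705 3.298 1.182
vertex -1.255 3.307 0.014
endloop
endfacet
facet normal -0.252 0.657 -0.710
outer loop
vertex -2.465 3.062 0.217
vertex -1.255 3.307 0.014
vertex -1.825 2.395 -0.627
endloop
endfacet
facet normal -0.736 0.134 -0.664
outer loop
vertex -2.465 3.062 0.217
vertex -1.825 2.395 -0.627
vertex -2.626 1.823 0.145
endloop
endfacet
facet normal -0.992 0.129 0.001
outer loop
vertex -2.465 3.062 0.217
vertex -2.626 1.823 0.145
vertex -2.552 2.38 1.263
endloop
endfacet
facet normal 0.450 0.875 0.180
outer loop
vertex -1.255 3.307 0.014
vertex -1.705 3.298 1.182
vertex -0.594 2.777 0.935
endloop
endfacet
facet normal -0.290 0.346 0.892
outer loop
vertex -1.705 3.298 1.182
vertex -2.552 2.38 1.263
vertex -1.395 2.205 1.707
endloop
endfacet
facet normal -0.815 -0.495 0.300
outer loop
vertex -2.552 2.38 1.263
vertex -2.626 1.823 0.145
vertex -1.965 1.293 1.066
endloop
endfacet
facet normal -0.401 -0.487 -0.776
outer loop
vertex -2.626 1.823 0.145
vertex -1.825 2.395 -0.627
vertex -1.515 1.302 -0.102
endloop
endfacet
facet normal 0.381 0.360 -0.851
outer loop
vertex -1.825 2.395 -0.627
vertex -1.255 3.307 0.014
vertex -0.668 2.22 -0.183
endloop
endfacet
facet normal 0.736 -0.134 0.664
outer loop
vertex -0.755 1.538 0.863
vertex -0.594 2.777 0.935
vertex -1.395 2.205 1.707
endloop
endfacet
facet normal 0.252 -0.657 0.710
outer loop
vertex -0.755 1.538 0.863
vertex -1.395 2.205 1.707
vertex -1.965 1.293 1.066
endloop
endfacet
facet normal 0.210 -0.975 0.073
outer loop
vertex -0.755 1.538 0.863
vertex -1.965 1.293 1.066
vertex -1.515 1.302 -0.102
endloop
endfacet
facet normal 0.667 -0.648 -0.367
outer loop
vertex -0.755 1.538 0.863
vertex -1.515 1.302 -0.102
vertex -0.668 2.22 -0.183
endloop
endfacet
facet normal 0.992 -0.129 -0.001
outer loop
vertex -0.755 1.538 0.863
vertex -0.668 2.22 -0.183
vertex -0.594 2.777 0.935
endloop
endfacet
facet normal 0.401 0.487 0.776
outer loop
vertex -1.395 2.205 1.707
vertex -0.594 2.777 0.935
vertex -1.705 3.298 1.182
endloop
endfacet
facet normal -0.381 -0.360 0.851
outer loop
vertex -1.965 1.293 1.066
vertex -1.395 2.205 1.707
vertex -2.552 2.38 1.263
endloop
endfacet
facet normal -0.450 -0.875 -0.180
outer loop
vertex -1.515 1.302 -0.102
vertex -1.965 1.293 1.066
vertex -2.626 1.823 0.145
endloop
endfacet
facet normal 0.290 -0.346 -0.892
outer loop
vertex -0.668 2.22 -0.183
vertex -1.515 1.302 -0.102
vertex -1.825 2.395 -0.627
endloop
endfacet
facet normal 0.815 0.495 -0.300
outer loop
vertex -0.594 2.777 0.935
vertex -0.668 2.22 -0.183
vertex -1.255 3.307 0.014
endloop
endfacet

endsolid


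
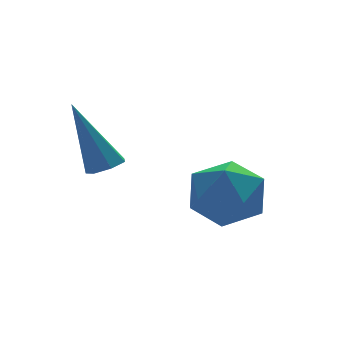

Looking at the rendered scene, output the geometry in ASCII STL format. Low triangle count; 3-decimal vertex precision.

solid 
facet normal 0.398 -0.058 0.916
outer loop
vertex 2.43 -1.861 -3.21
vertex 1.827 -2.684 -3.0
vertex 2.771 -2.822 -3.419
endloop
endfacet
facet normal 0.868 0.210 0.450
outer loop
vertex 2.43 -1.861 -3.21
vertex 2.771 -2.822 -3.419
vertex 2.937 -2.052 -4.098
endloop
endfacet
facet normal 0.583 0.796 0.161
outer loop
vertex 2.43 -1.861 -3.21
vertex 2.937 -2.052 -4.098
vertex 2.097 -1.437 -4.1
endloop
endfacet
facet normal -0.064 0.891 0.449
outer loop
vertex 2.43 -1.861 -3.21
vertex 2.097 -1.437 -4.1
vertex 1.411 -1.828 -3.422
endloop
endfacet
facet normal -0.178 0.364 0.914
outer loop
vertex 2.43 -1.861 -3.21
vertex 1.411 -1.828 -3.422
vertex 1.827 -2.684 -3.0
endloop
endfacet
facet normal 0.961 -0.269 -0.070
outer loop
vertex 2.937 -2.052 -4.098
vertex 2.771 -2.822 -3.419
vertex 2.649 -2.992 -4.438
endloop
endfacet
facet normal 0.200 -0.703 0.682
outer loop
vertex 2.771 -2.822 -3.419
vertex 1.827 -2.684 -3.0
vertex 1.963 -3.383 -3.76
endloop
endfacet
facet normal -0.733 -0.021 0.680
outer loop
vertex 1.827 -2.684 -3.0
vertex 1.411 -1.828 -3.422
vertex 1.123 -2.768 -3.762
endloop
endfacet
facet normal -0.548 0.833 -0.073
outer loop
vertex 1.411 -1.828 -3.422
vertex 2.097 -1.437 -4.1
vertex 1.289 -1.998 -4.441
endloop
endfacet
facet normal 0.499 0.680 -0.536
outer loop
vertex 2.097 -1.437 -4.1
vertex 2.937 -2.052 -4.098
vertex 2.233 -2.136 -4.86
endloop
endfacet
facet normal 0.064 -0.891 -0.449
outer loop
vertex 1.63 -2.959 -4.65
vertex 2.649 -2.992 -4.438
vertex 1.963 -3.383 -3.76
endloop
endfacet
facet normal -0.583 -0.796 -0.161
outer loop
vertex 1.63 -2.959 -4.65
vertex 1.963 -3.383 -3.76
vertex 1.123 -2.768 -3.762
endloop
endfacet
facet normal -0.868 -0.210 -0.450
outer loop
vertex 1.63 -2.959 -4.65
vertex 1.123 -2.768 -3.762
vertex 1.289 -1.998 -4.441
endloop
endfacet
facet normal -0.398 0.058 -0.916
outer loop
vertex 1.63 -2.959 -4.65
vertex 1.289 -1.998 -4.441
vertex 2.233 -2.136 -4.86
endloop
endfacet
facet normal 0.178 -0.364 -0.914
outer loop
vertex 1.63 -2.959 -4.65
vertex 2.233 -2.136 -4.86
vertex 2.649 -2.992 -4.438
endloop
endfacet
facet normal 0.548 -0.833 0.073
outer loop
vertex 1.963 -3.383 -3.76
vertex 2.649 -2.992 -4.438
vertex 2.771 -2.822 -3.419
endloop
endfacet
facet normal -0.499 -0.680 0.536
outer loop
vertex 1.123 -2.768 -3.762
vertex 1.963 -3.383 -3.76
vertex 1.827 -2.684 -3.0
endloop
endfacet
facet normal -0.961 0.269 0.070
outer loop
vertex 1.289 -1.998 -4.441
vertex 1.123 -2.768 -3.762
vertex 1.411 -1.828 -3.422
endloop
endfacet
facet normal -0.200 0.703 -0.682
outer loop
vertex 2.233 -2.136 -4.86
vertex 1.289 -1.998 -4.441
vertex 2.097 -1.437 -4.1
endloop
endfacet
facet normal 0.733 0.021 -0.680
outer loop
vertex 2.649 -2.992 -4.438
vertex 2.233 -2.136 -4.86
vertex 2.937 -2.052 -4.098
endloop
endfacet
facet normal 0.262 -0.363 -0.894
outer loop
vertex 0.118 -0.91 -3.069
vertex -0.373 -0.998 -3.177
vertex -0.098 -0.578 -3.267
endloop
endfacet
facet normal 0.754 0.620 0.217
outer loop
vertex 0.118 -0.91 -3.069
vertex -0.098 -0.578 -3.267
vertex -0.907 -0.262 -1.363
endloop
endfacet
facet normal 0.264 -0.364 -0.893
outer loop
vertex -0.098 -0.578 -3.267
vertex -0.373 -0.998 -3.177
vertex -0.52 -0.562 -3.398
endloop
endfacet
facet normal 0.078 0.988 -0.131
outer loop
vertex -0.098 -0.578 -3.267
vertex -0.52 -0.562 -3.398
vertex -0.907 -0.262 -1.363
endloop
endfacet
facet normal 0.264 -0.364 -0.893
outer loop
vertex -0.52 -0.562 -3.398
vertex -0.373 -0.998 -3.177
vertex -0.832 -0.874 -3.363
endloop
endfacet
facet normal -0.701 0.675 -0.233
outer loop
vertex -0.52 -0.562 -3.398
vertex -0.832 -0.874 -3.363
vertex -0.907 -0.262 -1.363
endloop
endfacet
facet normal 0.264 -0.363 -0.894
outer loop
vertex -0.832 -0.874 -3.363
vertex -0.373 -0.998 -3.177
vertex -0.798 -1.28 -3.188
endloop
endfacet
facet normal -0.996 -0.088 -0.010
outer loop
vertex -0.832 -0.874 -3.363
vertex -0.798 -1.28 -3.188
vertex -0.907 -0.262 -1.363
endloop
endfacet
facet normal 0.263 -0.361 -0.895
outer loop
vertex -0.798 -1.28 -3.188
vertex -0.373 -0.998 -3.177
vertex -0.444 -1.473 -3.006
endloop
endfacet
facet normal -0.584 -0.723 0.369
outer loop
vertex -0.798 -1.28 -3.188
vertex -0.444 -1.473 -3.006
vertex -0.907 -0.262 -1.363
endloop
endfacet
facet normal 0.263 -0.361 -0.895
outer loop
vertex -0.444 -1.473 -3.006
vertex -0.373 -0.998 -3.177
vertex -0.037 -1.308 -2.953
endloop
endfacet
facet normal 0.225 -0.753 0.618
outer loop
vertex -0.444 -1.473 -3.006
vertex -0.037 -1.308 -2.953
vertex -0.907 -0.262 -1.363
endloop
endfacet
facet normal 0.262 -0.363 -0.894
outer loop
vertex -0.037 -1.308 -2.953
vertex -0.373 -0.998 -3.177
vertex 0.118 -0.91 -3.069
endloop
endfacet
facet normal 0.819 -0.158 0.552
outer loop
vertex -0.037 -1.308 -2.953
vertex 0.118 -0.91 -3.069
vertex -0.907 -0.262 -1.363
endloop
endfacet

endsolid


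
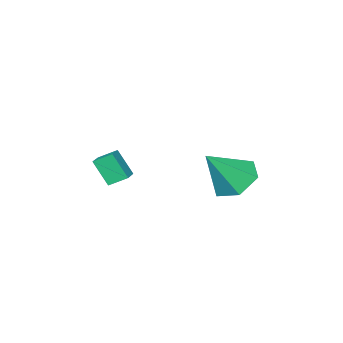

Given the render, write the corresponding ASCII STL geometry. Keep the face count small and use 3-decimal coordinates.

solid 
facet normal -0.610 0.200 -0.766
outer loop
vertex -0.609 3.745 -3.079
vertex -1.273 2.941 -2.76
vertex -1.419 3.952 -2.38
endloop
endfacet
facet normal 0.508 0.785 0.356
outer loop
vertex -0.609 3.745 -3.079
vertex -1.419 3.952 -2.38
vertex -0.047 2.539 -1.22
endloop
endfacet
facet normal -0.610 0.200 -0.767
outer loop
vertex -1.419 3.952 -2.38
vertex -1.273 2.941 -2.76
vertex -2.083 3.149 -2.061
endloop
endfacet
facet normal -0.199 0.499 0.843
outer loop
vertex -1.419 3.952 -2.38
vertex -2.083 3.149 -2.061
vertex -0.047 2.539 -1.22
endloop
endfacet
facet normal -0.610 0.200 -0.767
outer loop
vertex -2.083 3.149 -2.061
vertex -1.273 2.941 -2.76
vertex -1.937 2.138 -2.441
endloop
endfacet
facet normal -0.447 -0.371 0.814
outer loop
vertex -2.083 3.149 -2.061
vertex -1.937 2.138 -2.441
vertex -0.047 2.539 -1.22
endloop
endfacet
facet normal -0.611 0.201 -0.766
outer loop
vertex -1.937 2.138 -2.441
vertex -1.273 2.941 -2.76
vertex -1.128 1.93 -3.141
endloop
endfacet
facet normal 0.011 -0.955 0.297
outer loop
vertex -1.937 2.138 -2.441
vertex -1.128 1.93 -3.141
vertex -0.047 2.539 -1.22
endloop
endfacet
facet normal -0.611 0.201 -0.766
outer loop
vertex -1.128 1.93 -3.141
vertex -1.273 2.941 -2.76
vertex -0.463 2.734 -3.46
endloop
endfacet
facet normal 0.718 -0.670 -0.192
outer loop
vertex -1.128 1.93 -3.141
vertex -0.463 2.734 -3.46
vertex -0.047 2.539 -1.22
endloop
endfacet
facet normal -0.611 0.200 -0.766
outer loop
vertex -0.463 2.734 -3.46
vertex -1.273 2.941 -2.76
vertex -0.609 3.745 -3.079
endloop
endfacet
facet normal 0.966 0.201 -0.162
outer loop
vertex -0.463 2.734 -3.46
vertex -0.609 3.745 -3.079
vertex -0.047 2.539 -1.22
endloop
endfacet
facet normal -0.837 -0.500 -0.222
outer loop
vertex 0.673 -2.437 -2.752
vertex 0.194 -1.832 -2.308
vertex 0.542 -1.728 -3.858
endloop
endfacet
facet normal 0.537 -0.680 -0.499
outer loop
vertex 1.246 -1.308 -3.672
vertex 0.673 -2.437 -2.752
vertex 0.542 -1.728 -3.858
endloop
endfacet
facet normal -0.838 -0.499 -0.222
outer loop
vertex 0.542 -1.728 -3.858
vertex 0.194 -1.832 -2.308
vertex 0.064 -1.123 -3.414
endloop
endfacet
facet normal -0.099 0.537 -0.838
outer loop
vertex 0.064 -1.123 -3.414
vertex 1.246 -1.308 -3.672
vertex 0.542 -1.728 -3.858
endloop
endfacet
facet normal 0.099 -0.537 0.838
outer loop
vertex 0.673 -2.437 -2.752
vertex 0.898 -1.412 -2.122
vertex 0.194 -1.832 -2.308
endloop
endfacet
facet normal 0.538 -0.680 -0.499
outer loop
vertex 1.376 -2.017 -2.566
vertex 0.673 -2.437 -2.752
vertex 1.246 -1.308 -3.672
endloop
endfacet
facet normal 0.099 -0.537 0.838
outer loop
vertex 1.376 -2.017 -2.566
vertex 0.898 -1.412 -2.122
vertex 0.673 -2.437 -2.752
endloop
endfacet
facet normal -0.537 0.680 0.499
outer loop
vertex 0.194 -1.832 -2.308
vertex 0.898 -1.412 -2.122
vertex 0.064 -1.123 -3.414
endloop
endfacet
facet normal -0.099 0.537 -0.838
outer loop
vertex 0.767 -0.703 -3.228
vertex 1.246 -1.308 -3.672
vertex 0.064 -1.123 -3.414
endloop
endfacet
facet normal -0.538 0.679 0.499
outer loop
vertex 0.064 -1.123 -3.414
vertex 0.898 -1.412 -2.122
vertex 0.767 -0.703 -3.228
endloop
endfacet
facet normal 0.837 0.500 0.222
outer loop
vertex 0.767 -0.703 -3.228
vertex 1.376 -2.017 -2.566
vertex 1.246 -1.308 -3.672
endloop
endfacet
facet normal 0.838 0.500 0.221
outer loop
vertex 0.898 -1.412 -2.122
vertex 1.376 -2.017 -2.566
vertex 0.767 -0.703 -3.228
endloop
endfacet

endsolid


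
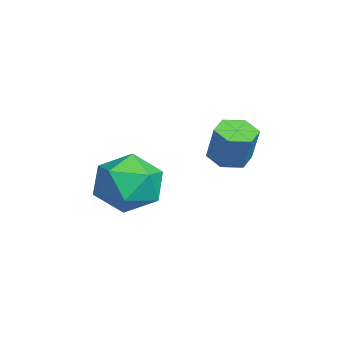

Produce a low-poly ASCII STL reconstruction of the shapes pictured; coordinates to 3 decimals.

solid 
facet normal -0.714 -0.196 0.672
outer loop
vertex -0.961 -1.141 2.789
vertex -0.481 -2.016 3.043
vertex -0.254 -1.142 3.539
endloop
endfacet
facet normal -0.627 0.507 0.592
outer loop
vertex -0.961 -1.141 2.789
vertex -0.254 -1.142 3.539
vertex -0.278 -0.372 2.854
endloop
endfacet
facet normal -0.740 0.666 -0.095
outer loop
vertex -0.961 -1.141 2.789
vertex -0.278 -0.372 2.854
vertex -0.519 -0.771 1.935
endloop
endfacet
facet normal -0.897 0.061 -0.438
outer loop
vertex -0.961 -1.141 2.789
vertex -0.519 -0.771 1.935
vertex -0.645 -1.787 2.052
endloop
endfacet
facet normal -0.881 -0.472 0.037
outer loop
vertex -0.961 -1.141 2.789
vertex -0.645 -1.787 2.052
vertex -0.481 -2.016 3.043
endloop
endfacet
facet normal 0.053 0.665 0.745
outer loop
vertex -0.278 -0.372 2.854
vertex -0.254 -1.142 3.539
vertex 0.625 -0.773 3.148
endloop
endfacet
facet normal -0.089 -0.474 0.876
outer loop
vertex -0.254 -1.142 3.539
vertex -0.481 -2.016 3.043
vertex 0.499 -1.789 3.265
endloop
endfacet
facet normal -0.359 -0.921 -0.153
outer loop
vertex -0.481 -2.016 3.043
vertex -0.645 -1.787 2.052
vertex 0.258 -2.188 2.346
endloop
endfacet
facet normal -0.385 -0.058 -0.921
outer loop
vertex -0.645 -1.787 2.052
vertex -0.519 -0.771 1.935
vertex 0.234 -1.418 1.661
endloop
endfacet
facet normal -0.131 0.921 -0.366
outer loop
vertex -0.519 -0.771 1.935
vertex -0.278 -0.372 2.854
vertex 0.461 -0.544 2.157
endloop
endfacet
facet normal 0.897 -0.061 0.438
outer loop
vertex 0.941 -1.419 2.411
vertex 0.625 -0.773 3.148
vertex 0.499 -1.789 3.265
endloop
endfacet
facet normal 0.740 -0.666 0.095
outer loop
vertex 0.941 -1.419 2.411
vertex 0.499 -1.789 3.265
vertex 0.258 -2.188 2.346
endloop
endfacet
facet normal 0.627 -0.507 -0.592
outer loop
vertex 0.941 -1.419 2.411
vertex 0.258 -2.188 2.346
vertex 0.234 -1.418 1.661
endloop
endfacet
facet normal 0.714 0.196 -0.672
outer loop
vertex 0.941 -1.419 2.411
vertex 0.234 -1.418 1.661
vertex 0.461 -0.544 2.157
endloop
endfacet
facet normal 0.881 0.472 -0.037
outer loop
vertex 0.941 -1.419 2.411
vertex 0.461 -0.544 2.157
vertex 0.625 -0.773 3.148
endloop
endfacet
facet normal 0.385 0.058 0.921
outer loop
vertex 0.499 -1.789 3.265
vertex 0.625 -0.773 3.148
vertex -0.254 -1.142 3.539
endloop
endfacet
facet normal 0.131 -0.921 0.366
outer loop
vertex 0.258 -2.188 2.346
vertex 0.499 -1.789 3.265
vertex -0.481 -2.016 3.043
endloop
endfacet
facet normal -0.053 -0.665 -0.745
outer loop
vertex 0.234 -1.418 1.661
vertex 0.258 -2.188 2.346
vertex -0.645 -1.787 2.052
endloop
endfacet
facet normal 0.089 0.474 -0.876
outer loop
vertex 0.461 -0.544 2.157
vertex 0.234 -1.418 1.661
vertex -0.519 -0.771 1.935
endloop
endfacet
facet normal 0.359 0.921 0.153
outer loop
vertex 0.625 -0.773 3.148
vertex 0.461 -0.544 2.157
vertex -0.278 -0.372 2.854
endloop
endfacet
facet normal -0.342 -0.129 -0.931
outer loop
vertex 0.126 1.653 3.101
vertex -0.337 1.336 3.315
vertex -0.384 1.931 3.25
endloop
endfacet
facet normal 0.400 0.877 -0.268
outer loop
vertex 0.126 1.653 3.101
vertex -0.384 1.931 3.25
vertex 0.519 1.801 4.172
endloop
endfacet
facet normal 0.400 0.877 -0.268
outer loop
vertex 0.519 1.801 4.172
vertex -0.384 1.931 3.25
vertex 0.009 2.079 4.321
endloop
endfacet
facet normal 0.342 0.128 0.931
outer loop
vertex 0.519 1.801 4.172
vertex 0.009 2.079 4.321
vertex 0.057 1.484 4.385
endloop
endfacet
facet normal -0.342 -0.129 -0.931
outer loop
vertex -0.384 1.931 3.25
vertex -0.337 1.336 3.315
vertex -0.847 1.614 3.464
endloop
endfacet
facet normal -0.537 0.839 0.081
outer loop
vertex -0.384 1.931 3.25
vertex -0.847 1.614 3.464
vertex 0.009 2.079 4.321
endloop
endfacet
facet normal -0.537 0.839 0.081
outer loop
vertex 0.009 2.079 4.321
vertex -0.847 1.614 3.464
vertex -0.454 1.762 4.534
endloop
endfacet
facet normal 0.341 0.128 0.931
outer loop
vertex 0.009 2.079 4.321
vertex -0.454 1.762 4.534
vertex 0.057 1.484 4.385
endloop
endfacet
facet normal -0.342 -0.128 -0.931
outer loop
vertex -0.847 1.614 3.464
vertex -0.337 1.336 3.315
vertex -0.799 1.019 3.528
endloop
endfacet
facet normal -0.936 -0.038 0.349
outer loop
vertex -0.847 1.614 3.464
vertex -0.799 1.019 3.528
vertex -0.454 1.762 4.534
endloop
endfacet
facet normal -0.936 -0.037 0.349
outer loop
vertex -0.454 1.762 4.534
vertex -0.799 1.019 3.528
vertex -0.406 1.167 4.599
endloop
endfacet
facet normal 0.342 0.129 0.931
outer loop
vertex -0.454 1.762 4.534
vertex -0.406 1.167 4.599
vertex 0.057 1.484 4.385
endloop
endfacet
facet normal -0.342 -0.128 -0.931
outer loop
vertex -0.799 1.019 3.528
vertex -0.337 1.336 3.315
vertex -0.289 0.741 3.379
endloop
endfacet
facet normal -0.400 -0.877 0.268
outer loop
vertex -0.799 1.019 3.528
vertex -0.289 0.741 3.379
vertex -0.406 1.167 4.599
endloop
endfacet
facet normal -0.400 -0.877 0.268
outer loop
vertex -0.406 1.167 4.599
vertex -0.289 0.741 3.379
vertex 0.104 0.889 4.45
endloop
endfacet
facet normal 0.342 0.129 0.931
outer loop
vertex -0.406 1.167 4.599
vertex 0.104 0.889 4.45
vertex 0.057 1.484 4.385
endloop
endfacet
facet normal -0.341 -0.128 -0.931
outer loop
vertex -0.289 0.741 3.379
vertex -0.337 1.336 3.315
vertex 0.174 1.058 3.166
endloop
endfacet
facet normal 0.537 -0.839 -0.081
outer loop
vertex -0.289 0.741 3.379
vertex 0.174 1.058 3.166
vertex 0.104 0.889 4.45
endloop
endfacet
facet normal 0.537 -0.840 -0.081
outer loop
vertex 0.104 0.889 4.45
vertex 0.174 1.058 3.166
vertex 0.567 1.206 4.236
endloop
endfacet
facet normal 0.342 0.129 0.931
outer loop
vertex 0.104 0.889 4.45
vertex 0.567 1.206 4.236
vertex 0.057 1.484 4.385
endloop
endfacet
facet normal -0.342 -0.129 -0.931
outer loop
vertex 0.174 1.058 3.166
vertex -0.337 1.336 3.315
vertex 0.126 1.653 3.101
endloop
endfacet
facet normal 0.936 0.037 -0.349
outer loop
vertex 0.174 1.058 3.166
vertex 0.126 1.653 3.101
vertex 0.567 1.206 4.236
endloop
endfacet
facet normal 0.936 0.038 -0.349
outer loop
vertex 0.567 1.206 4.236
vertex 0.126 1.653 3.101
vertex 0.519 1.801 4.172
endloop
endfacet
facet normal 0.342 0.128 0.931
outer loop
vertex 0.567 1.206 4.236
vertex 0.519 1.801 4.172
vertex 0.057 1.484 4.385
endloop
endfacet

endsolid


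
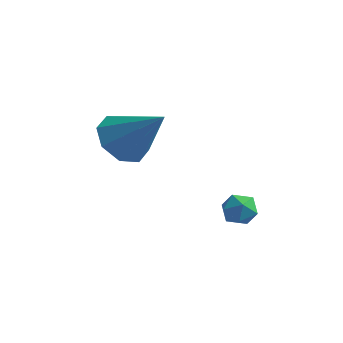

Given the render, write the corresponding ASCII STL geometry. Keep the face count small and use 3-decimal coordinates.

solid 
facet normal 0.193 0.943 0.272
outer loop
vertex 0.768 -0.063 -3.456
vertex 0.197 -0.049 -3.1
vertex 0.77 -0.25 -2.809
endloop
endfacet
facet normal 0.798 0.580 0.165
outer loop
vertex 0.768 -0.063 -3.456
vertex 0.77 -0.25 -2.809
vertex 1.12 -0.603 -3.262
endloop
endfacet
facet normal 0.795 0.336 -0.505
outer loop
vertex 0.768 -0.063 -3.456
vertex 1.12 -0.603 -3.262
vertex 0.764 -0.62 -3.833
endloop
endfacet
facet normal 0.188 0.550 -0.814
outer loop
vertex 0.768 -0.063 -3.456
vertex 0.764 -0.62 -3.833
vertex 0.193 -0.277 -3.733
endloop
endfacet
facet normal -0.184 0.925 -0.332
outer loop
vertex 0.768 -0.063 -3.456
vertex 0.193 -0.277 -3.733
vertex 0.197 -0.049 -3.1
endloop
endfacet
facet normal 0.797 0.016 0.603
outer loop
vertex 1.12 -0.603 -3.262
vertex 0.77 -0.25 -2.809
vertex 0.767 -0.923 -2.787
endloop
endfacet
facet normal -0.182 0.604 0.776
outer loop
vertex 0.77 -0.25 -2.809
vertex 0.197 -0.049 -3.1
vertex 0.196 -0.58 -2.687
endloop
endfacet
facet normal -0.793 0.575 -0.202
outer loop
vertex 0.197 -0.049 -3.1
vertex 0.193 -0.277 -3.733
vertex -0.16 -0.597 -3.258
endloop
endfacet
facet normal -0.191 -0.031 -0.981
outer loop
vertex 0.193 -0.277 -3.733
vertex 0.764 -0.62 -3.833
vertex 0.19 -0.95 -3.711
endloop
endfacet
facet normal 0.791 -0.376 -0.482
outer loop
vertex 0.764 -0.62 -3.833
vertex 1.12 -0.603 -3.262
vertex 0.763 -1.151 -3.42
endloop
endfacet
facet normal -0.188 -0.550 0.814
outer loop
vertex 0.192 -1.137 -3.064
vertex 0.767 -0.923 -2.787
vertex 0.196 -0.58 -2.687
endloop
endfacet
facet normal -0.795 -0.336 0.505
outer loop
vertex 0.192 -1.137 -3.064
vertex 0.196 -0.58 -2.687
vertex -0.16 -0.597 -3.258
endloop
endfacet
facet normal -0.798 -0.580 -0.165
outer loop
vertex 0.192 -1.137 -3.064
vertex -0.16 -0.597 -3.258
vertex 0.19 -0.95 -3.711
endloop
endfacet
facet normal -0.193 -0.943 -0.272
outer loop
vertex 0.192 -1.137 -3.064
vertex 0.19 -0.95 -3.711
vertex 0.763 -1.151 -3.42
endloop
endfacet
facet normal 0.184 -0.925 0.332
outer loop
vertex 0.192 -1.137 -3.064
vertex 0.763 -1.151 -3.42
vertex 0.767 -0.923 -2.787
endloop
endfacet
facet normal 0.191 0.031 0.981
outer loop
vertex 0.196 -0.58 -2.687
vertex 0.767 -0.923 -2.787
vertex 0.77 -0.25 -2.809
endloop
endfacet
facet normal -0.791 0.376 0.482
outer loop
vertex -0.16 -0.597 -3.258
vertex 0.196 -0.58 -2.687
vertex 0.197 -0.049 -3.1
endloop
endfacet
facet normal -0.797 -0.016 -0.603
outer loop
vertex 0.19 -0.95 -3.711
vertex -0.16 -0.597 -3.258
vertex 0.193 -0.277 -3.733
endloop
endfacet
facet normal 0.182 -0.604 -0.776
outer loop
vertex 0.763 -1.151 -3.42
vertex 0.19 -0.95 -3.711
vertex 0.764 -0.62 -3.833
endloop
endfacet
facet normal 0.793 -0.575 0.202
outer loop
vertex 0.767 -0.923 -2.787
vertex 0.763 -1.151 -3.42
vertex 1.12 -0.603 -3.262
endloop
endfacet
facet normal -0.731 0.014 -0.683
outer loop
vertex -2.847 -0.573 -1.519
vertex -3.448 -1.176 -0.888
vertex -3.308 -0.134 -1.017
endloop
endfacet
facet normal 0.649 0.758 -0.068
outer loop
vertex -2.847 -0.573 -1.519
vertex -3.308 -0.134 -1.017
vertex -1.892 -1.204 0.568
endloop
endfacet
facet normal -0.730 0.013 -0.684
outer loop
vertex -3.308 -0.134 -1.017
vertex -3.448 -1.176 -0.888
vertex -3.852 -0.305 -0.44
endloop
endfacet
facet normal 0.182 0.883 0.433
outer loop
vertex -3.308 -0.134 -1.017
vertex -3.852 -0.305 -0.44
vertex -1.892 -1.204 0.568
endloop
endfacet
facet normal -0.731 0.012 -0.682
outer loop
vertex -3.852 -0.305 -0.44
vertex -3.448 -1.176 -0.888
vertex -4.158 -0.987 -0.124
endloop
endfacet
facet normal -0.212 0.488 0.847
outer loop
vertex -3.852 -0.305 -0.44
vertex -4.158 -0.987 -0.124
vertex -1.892 -1.204 0.568
endloop
endfacet
facet normal -0.731 0.013 -0.682
outer loop
vertex -4.158 -0.987 -0.124
vertex -3.448 -1.176 -0.888
vertex -4.049 -1.78 -0.256
endloop
endfacet
facet normal -0.304 -0.197 0.932
outer loop
vertex -4.158 -0.987 -0.124
vertex -4.049 -1.78 -0.256
vertex -1.892 -1.204 0.568
endloop
endfacet
facet normal -0.730 0.012 -0.683
outer loop
vertex -4.049 -1.78 -0.256
vertex -3.448 -1.176 -0.888
vertex -3.587 -2.219 -0.758
endloop
endfacet
facet normal -0.038 -0.769 0.638
outer loop
vertex -4.049 -1.78 -0.256
vertex -3.587 -2.219 -0.758
vertex -1.892 -1.204 0.568
endloop
endfacet
facet normal -0.731 0.012 -0.683
outer loop
vertex -3.587 -2.219 -0.758
vertex -3.448 -1.176 -0.888
vertex -3.044 -2.048 -1.336
endloop
endfacet
facet normal 0.428 -0.893 0.137
outer loop
vertex -3.587 -2.219 -0.758
vertex -3.044 -2.048 -1.336
vertex -1.892 -1.204 0.568
endloop
endfacet
facet normal -0.730 0.013 -0.683
outer loop
vertex -3.044 -2.048 -1.336
vertex -3.448 -1.176 -0.888
vertex -2.737 -1.366 -1.651
endloop
endfacet
facet normal 0.822 -0.498 -0.277
outer loop
vertex -3.044 -2.048 -1.336
vertex -2.737 -1.366 -1.651
vertex -1.892 -1.204 0.568
endloop
endfacet
facet normal -0.730 0.012 -0.683
outer loop
vertex -2.737 -1.366 -1.651
vertex -3.448 -1.176 -0.888
vertex -2.847 -0.573 -1.519
endloop
endfacet
facet normal 0.913 0.187 -0.361
outer loop
vertex -2.737 -1.366 -1.651
vertex -2.847 -0.573 -1.519
vertex -1.892 -1.204 0.568
endloop
endfacet

endsolid


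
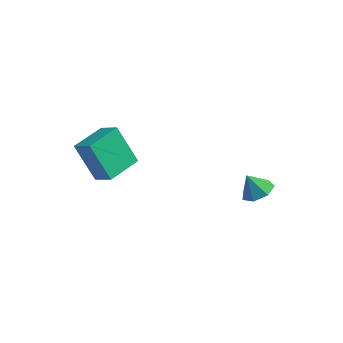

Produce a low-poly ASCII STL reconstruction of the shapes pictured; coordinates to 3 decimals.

solid 
facet normal 0.480 0.073 -0.875
outer loop
vertex 3.74 3.664 -2.082
vertex 3.12 3.387 -2.445
vertex 3.297 4.12 -2.287
endloop
endfacet
facet normal 0.212 0.565 0.797
outer loop
vertex 3.74 3.664 -2.082
vertex 3.297 4.12 -2.287
vertex 2.62 3.313 -1.535
endloop
endfacet
facet normal 0.480 0.073 -0.874
outer loop
vertex 3.297 4.12 -2.287
vertex 3.12 3.387 -2.445
vertex 2.721 4.024 -2.611
endloop
endfacet
facet normal -0.400 0.782 0.479
outer loop
vertex 3.297 4.12 -2.287
vertex 2.721 4.024 -2.611
vertex 2.62 3.313 -1.535
endloop
endfacet
facet normal 0.480 0.072 -0.875
outer loop
vertex 2.721 4.024 -2.611
vertex 3.12 3.387 -2.445
vertex 2.445 3.449 -2.81
endloop
endfacet
facet normal -0.910 0.380 0.165
outer loop
vertex 2.721 4.024 -2.611
vertex 2.445 3.449 -2.81
vertex 2.62 3.313 -1.535
endloop
endfacet
facet normal 0.480 0.072 -0.875
outer loop
vertex 2.445 3.449 -2.81
vertex 3.12 3.387 -2.445
vertex 2.677 2.828 -2.734
endloop
endfacet
facet normal -0.936 -0.339 0.092
outer loop
vertex 2.445 3.449 -2.81
vertex 2.677 2.828 -2.734
vertex 2.62 3.313 -1.535
endloop
endfacet
facet normal 0.480 0.071 -0.874
outer loop
vertex 2.677 2.828 -2.734
vertex 3.12 3.387 -2.445
vertex 3.242 2.627 -2.44
endloop
endfacet
facet normal -0.459 -0.831 0.314
outer loop
vertex 2.677 2.828 -2.734
vertex 3.242 2.627 -2.44
vertex 2.62 3.313 -1.535
endloop
endfacet
facet normal 0.479 0.071 -0.875
outer loop
vertex 3.242 2.627 -2.44
vertex 3.12 3.387 -2.445
vertex 3.716 2.999 -2.15
endloop
endfacet
facet normal 0.165 -0.728 0.665
outer loop
vertex 3.242 2.627 -2.44
vertex 3.716 2.999 -2.15
vertex 2.62 3.313 -1.535
endloop
endfacet
facet normal 0.480 0.072 -0.874
outer loop
vertex 3.716 2.999 -2.15
vertex 3.12 3.387 -2.445
vertex 3.74 3.664 -2.082
endloop
endfacet
facet normal 0.463 -0.107 0.880
outer loop
vertex 3.716 2.999 -2.15
vertex 3.74 3.664 -2.082
vertex 2.62 3.313 -1.535
endloop
endfacet
facet normal -0.796 0.265 -0.544
outer loop
vertex -3.058 -0.98 1.778
vertex -2.614 0.544 1.871
vertex -2.038 -1.18 0.187
endloop
endfacet
facet normal -0.279 -0.958 -0.059
outer loop
vertex -1.186 -1.464 0.769
vertex -3.058 -0.98 1.778
vertex -2.038 -1.18 0.187
endloop
endfacet
facet normal -0.796 0.265 -0.544
outer loop
vertex -2.038 -1.18 0.187
vertex -2.614 0.544 1.871
vertex -1.594 0.344 0.28
endloop
endfacet
facet normal 0.537 -0.105 -0.837
outer loop
vertex -1.594 0.344 0.28
vertex -1.186 -1.464 0.769
vertex -2.038 -1.18 0.187
endloop
endfacet
facet normal -0.537 0.105 0.837
outer loop
vertex -3.058 -0.98 1.778
vertex -1.762 0.26 2.453
vertex -2.614 0.544 1.871
endloop
endfacet
facet normal -0.279 -0.958 -0.059
outer loop
vertex -2.206 -1.264 2.36
vertex -3.058 -0.98 1.778
vertex -1.186 -1.464 0.769
endloop
endfacet
facet normal -0.537 0.105 0.837
outer loop
vertex -2.206 -1.264 2.36
vertex -1.762 0.26 2.453
vertex -3.058 -0.98 1.778
endloop
endfacet
facet normal 0.279 0.958 0.059
outer loop
vertex -2.614 0.544 1.871
vertex -1.762 0.26 2.453
vertex -1.594 0.344 0.28
endloop
endfacet
facet normal 0.537 -0.105 -0.837
outer loop
vertex -0.742 0.06 0.862
vertex -1.186 -1.464 0.769
vertex -1.594 0.344 0.28
endloop
endfacet
facet normal 0.279 0.958 0.059
outer loop
vertex -1.594 0.344 0.28
vertex -1.762 0.26 2.453
vertex -0.742 0.06 0.862
endloop
endfacet
facet normal 0.796 -0.265 0.544
outer loop
vertex -0.742 0.06 0.862
vertex -2.206 -1.264 2.36
vertex -1.186 -1.464 0.769
endloop
endfacet
facet normal 0.796 -0.265 0.544
outer loop
vertex -1.762 0.26 2.453
vertex -2.206 -1.264 2.36
vertex -0.742 0.06 0.862
endloop
endfacet

endsolid
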